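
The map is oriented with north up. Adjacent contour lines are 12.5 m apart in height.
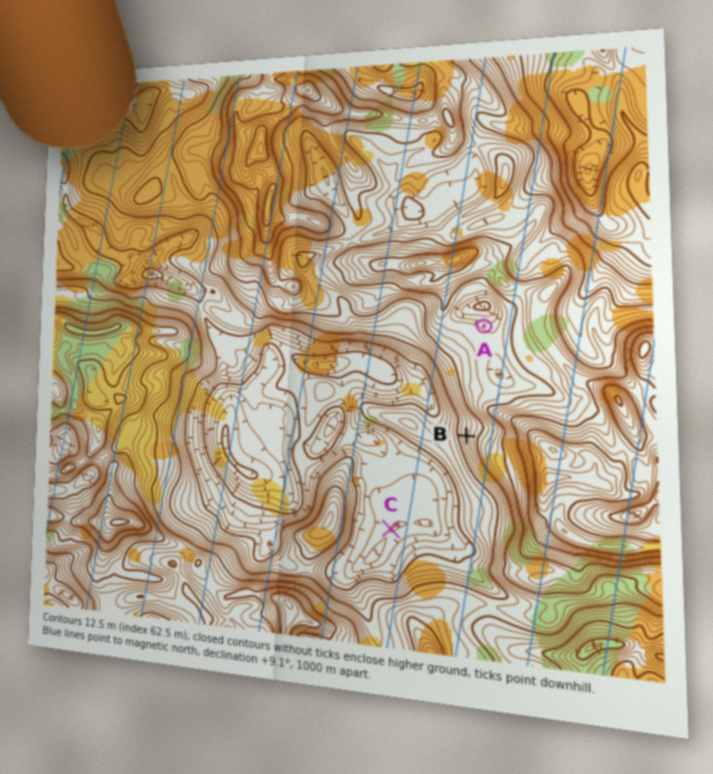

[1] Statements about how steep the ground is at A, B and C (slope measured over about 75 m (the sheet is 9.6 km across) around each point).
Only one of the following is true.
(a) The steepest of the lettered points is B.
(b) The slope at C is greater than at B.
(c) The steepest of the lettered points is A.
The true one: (a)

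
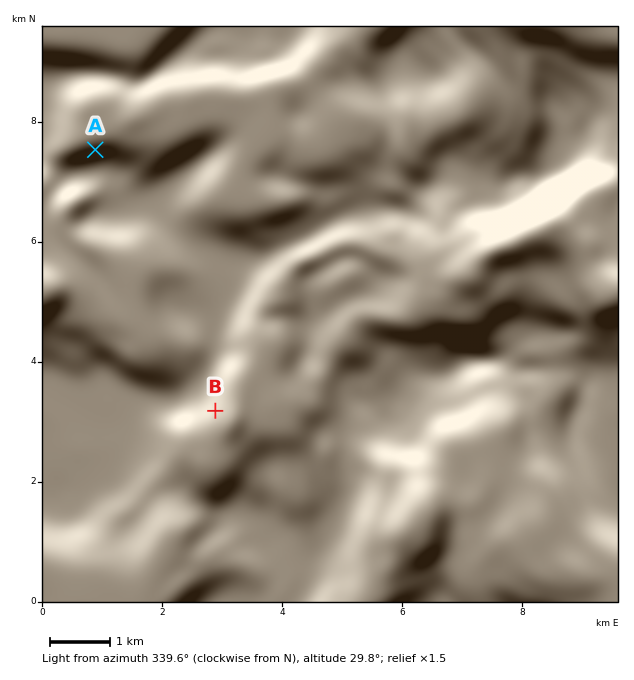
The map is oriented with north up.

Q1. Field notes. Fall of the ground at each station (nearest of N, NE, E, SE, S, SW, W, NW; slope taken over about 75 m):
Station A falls S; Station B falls NW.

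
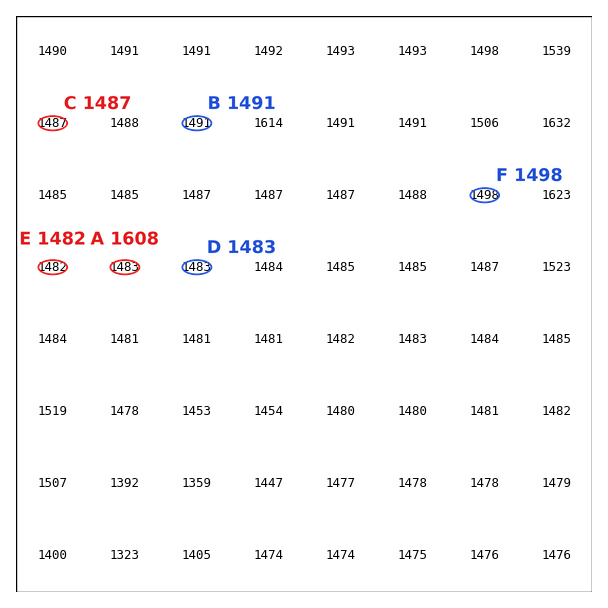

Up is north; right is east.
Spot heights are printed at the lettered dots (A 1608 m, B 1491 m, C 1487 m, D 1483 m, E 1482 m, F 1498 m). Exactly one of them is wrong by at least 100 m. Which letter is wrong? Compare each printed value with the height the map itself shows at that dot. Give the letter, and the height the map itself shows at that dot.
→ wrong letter A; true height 1483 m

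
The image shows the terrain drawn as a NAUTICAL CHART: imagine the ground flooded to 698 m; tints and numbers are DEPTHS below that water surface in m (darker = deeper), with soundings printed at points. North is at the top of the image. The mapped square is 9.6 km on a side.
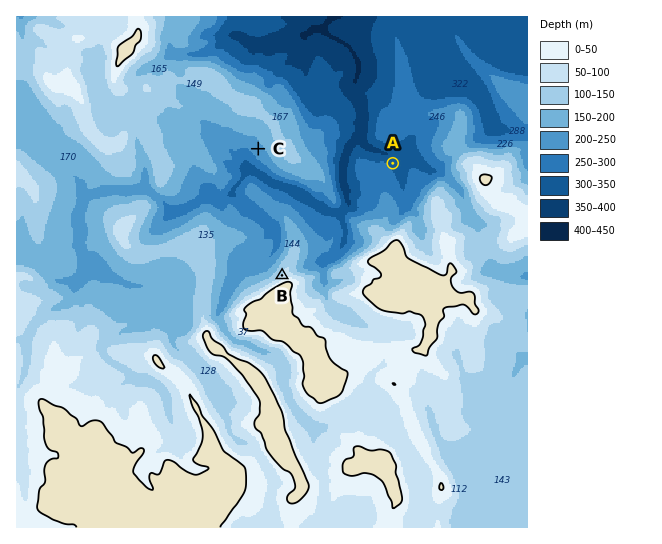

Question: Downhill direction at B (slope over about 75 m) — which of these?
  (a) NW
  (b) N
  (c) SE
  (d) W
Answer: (a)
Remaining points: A NE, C SW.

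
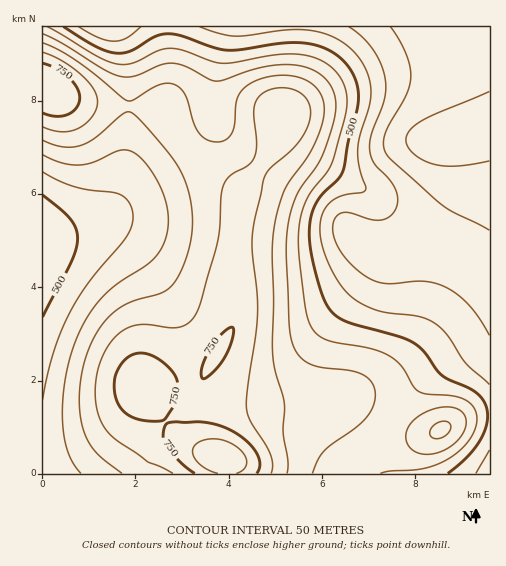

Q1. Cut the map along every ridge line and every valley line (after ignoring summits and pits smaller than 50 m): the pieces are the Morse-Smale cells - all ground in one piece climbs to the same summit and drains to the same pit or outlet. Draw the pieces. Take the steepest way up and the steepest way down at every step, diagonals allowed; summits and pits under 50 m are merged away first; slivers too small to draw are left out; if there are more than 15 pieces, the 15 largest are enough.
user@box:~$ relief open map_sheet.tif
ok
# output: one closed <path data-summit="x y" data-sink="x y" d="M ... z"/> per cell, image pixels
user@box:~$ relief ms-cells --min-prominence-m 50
<path data-summit="221 458" data-sink="489 127" d="M489 26l-322 1 2 60-3 14 0 12 9 19 19 24 20 17 23 15 5 5-9 68 2 57-4 13-27 45-60 13 6 7 22 34 13 12 17 10 16 4-2-15 5-20 6-9 13-4 57-3 47-6 47 24 10-17 24-26 33-25 32-18z"/><path data-summit="221 458" data-sink="43 245" d="M145 106l-15 0-2 2-4 66-6 22-6 10-10 10-20 11-40 12 1 235 185-1-2-11-3-3-21-7-23-14-15-17-14-25-6-7 60-13 27-45 4-13-2-57 9-68-5-5-23-15-20-17-19-24-11-22z"/><path data-summit="221 458" data-sink="489 473" d="M344 399l-47 6-57 3-8 2-8 5-6 13-2 13 1 14 9 7 2 12 155 0-1-22 3-16 6-13-25-14z"/><path data-summit="46 88" data-sink="43 245" d="M43 87l0 151 39-11 20-11 12-13 10-29 6-67-50-5-16-5z"/><path data-summit="46 88" data-sink="108 27" d="M116 26l-73 0-1 60 22 11 16 5 49 4 1-27-3-20z"/><path data-summit="440 430" data-sink="489 127" d="M489 338l-31 17-33 25-24 26-10 17 20 9 17 2 7-1 30-15 24-2z"/><path data-summit="440 430" data-sink="489 473" d="M489 416l-24 2-30 15-7 1-17-2-20-8-6 12-3 16 2 21 105 1z"/><path data-summit="221 458" data-sink="108 27" d="M166 26l-49 1 10 32 3 47 27 2 9 3 3-24z"/>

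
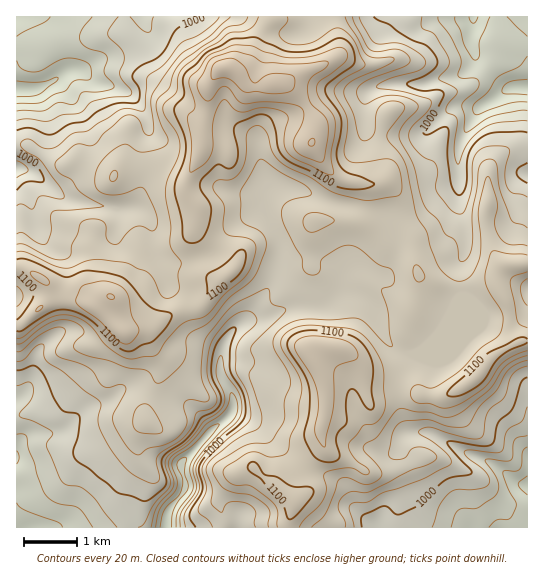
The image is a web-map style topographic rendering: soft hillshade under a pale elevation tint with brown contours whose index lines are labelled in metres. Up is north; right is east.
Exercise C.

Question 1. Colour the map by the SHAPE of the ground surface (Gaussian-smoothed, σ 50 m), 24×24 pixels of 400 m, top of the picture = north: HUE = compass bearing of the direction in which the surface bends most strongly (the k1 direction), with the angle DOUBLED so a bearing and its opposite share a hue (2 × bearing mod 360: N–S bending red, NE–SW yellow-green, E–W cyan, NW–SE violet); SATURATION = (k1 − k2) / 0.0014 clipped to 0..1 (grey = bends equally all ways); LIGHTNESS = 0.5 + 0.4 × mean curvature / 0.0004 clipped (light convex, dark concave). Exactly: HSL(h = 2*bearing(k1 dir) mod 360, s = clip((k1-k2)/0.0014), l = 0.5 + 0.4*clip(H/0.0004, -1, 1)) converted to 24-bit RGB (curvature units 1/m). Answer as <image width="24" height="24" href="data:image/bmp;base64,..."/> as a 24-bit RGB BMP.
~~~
<image width="24" height="24" href="data:image/bmp;base64,Qk32BgAAAAAAADYAAAAoAAAAGAAAABgAAAABABgAAAAAAMAGAAATCwAAEwsAAAAAAAAAAAAAiG+Mf4VpYnlheW5zk5l/oJGAnLQhCDNx4LC+o7+OQUFxS1WA0biSnHVsWaF/s5JoXzJQbJd7i4h/iZV9eWR5j5dxanqQi52PjHiMloGRh3mMbn1+kpiDiHF46LKvADMtuRkaz3JkfFVOWIWSmdSyv5+8sZa0YjVkp5xmQmtNeYVpk4d0X1dlkpFzdbOSYqSblneZhXeBmYOHeomMgXSCkX173/PYDQAzVj/j1eLpv6/VkcvHk3eQjXlhiEQ5RFKL3urtgnbJnn2tkolvcZuru97hnC1ikYE5gYpbgZSZkI6ein+Rf2mBo6uE43JFGi4FADMh5r/HrpKKq3OahlhyjVl0vtu4WbK0dGVBTWtfgYSowNHepB81LxQJVc5fUnmmTH5teIVbW3ZWj3OGhnaQrJabnam88druBnZ5ADMQ1IONhlBQbWeDnXik0smclGOUmVxlUHhVWWEuNhoQsZVJsNfPnm+IfliJnX+wl4aecXeOU3FdcZiEoqOVloZ7mYtz21ClG+e+Bi0tubp6ZXB4Ym162MynWlF8w6eVeFqkpmqqe4KxpLSBZIBJb3VacJmYRGhNkn9xhnd4iXaRYJJka3tWnYJxgWx2ntOonxS5ES+HmLqSYGd5cERRztqnV0dro7qGVE13iqy5aHm35L/n4rrQRpp0Tk5vRZRsmHJkfX5icX9cgF1VcIVRcZZif5CKyNOXDgUuvd24g3ZvVi5JicZ4r7N3bGJ/msOcVVWIcIJlbG9ZOWBI3qy83IyoJy8hc800LH11r5vFqne7qUl2lMyrcad2WnxjvZ9+CRcqpMabgGOkgIPR3uztqKfVxM7fkHOucEFphYZveX97b3x3QnpY1ZS+6NTz9tXoJFJBHiMQcVsorOPAioays4u7mWunqH9hUJCCF0IoYntIQ5hQiqxVf2ZBiFo/eUJQgGeCnJKIb4F+fn9/b3tzdXRJeLJalkRK6ajogozZrMjXobqZYI+fY46BpWWfwou3uXqDRmdwXo6CdYpidHhObHJUf4Fpfmdvc4iLopGIgX50cHx6d2ByjbNlXrOGWa6LpNvNZGi0jquyu7uYjFOFkGOEfGJ7dn6R37DLbKW1RX5+fXKHkIGAfIyEcXl/fY2KZGV3opN/kKupZm+jgVqiwMuaf0w4yujhhkBzWjw0mJFWgHljlGZreVd3hndiZIdWXHxr48PGSlyBW2N2lpN7g4Fwcnh4fnRwZ4GEk6+HjpJxT15kVUlvrc2izMblqpFGaDtRdYh4o6eCU11qm5WFYFN7qoaZoayQVJCAhbCBs2OwYExyopqKiYp7bGlyeJN9coGKkKSAcYiMem2KSz2Eh7tsen1UsHRed5mhi6O0moyxi1KPiH1laklpkpJ0vb2acY6KUmlUd1pna3KWoK2ylpGxg3mpnZN7dGRrgq55dm+OVFSHx1SdlLdtZI6MtX6MhqdTZkEyiU87nphUUYRxYnGHtJmEkcGKhFJwfVxgbHF8aIpxdWhLYTYngHw6kaZbaptyfLiEW1VvNERptlhpzN+hW1yRfVksiTRAga+TZ36azb2+Z2uUXneDk2i5xYdrc0VmYKtiUVVsaDc2WDwxmOGrjL3Yinuzzb62Z2OWnGyQHSRakL1u1b6OSF83e8fTdMLLvJ23YXaRpZuBf2+Wc3WaODNW7d3OWHauv5a/QStnsYO/yNXdsN+jJjc6fG5pqryPcFGEsXl+FCpamsyfxYqXm3uqq7e/WFF8hqOJi2WbqIOmnbeFWyRQW0Noz+CuWneFjFxLKS1EdKyLtqiY1sW5RGGCVkl3vqtWREsyQ4hWuE/IL4yCsZijp5SvnIqhmGCaXIptiZNme6WpxWG2nT68qsHPuIBkfj9nvGJkOWBTRnQ6XLlYtMeqe1ObOz2J7d7quarZTL22kJ48ETIibIxRnpKMPT0XQGcumlpvZZpMVT0iRSEabLd4gj5h1KynljWSlsiho5fQqbbMhblxXlQnQz4lGjkUSW0XaVMXzDwyp3rKu47GLWk1QEoeoZm0aqF5PV4va187c4uofbiuWX2TbJa2qn3F7tnyo8TRYJGkmJzB0qbh5r/pipHAkJfkoorWh6/KZcK3RpNdaEiNtn6lgoOqh4eUoIukh3aogn6iX4tyc6V0S2JmT49QNX5huYZsxJCdm4ZiVGY+TlQ5rWZ17urdIzZTvnpqrG+3pX6OmYF+TDJtp6GQg4SQjXh1h3R5eniKfH2SkY2ie6OXbWGXdKejVHJlYn48bk4zv3BkoZVkUXp4YIRTwstjTjNWhoZjkYNbfY1ZiXJeMDZdsquTfIKE"/>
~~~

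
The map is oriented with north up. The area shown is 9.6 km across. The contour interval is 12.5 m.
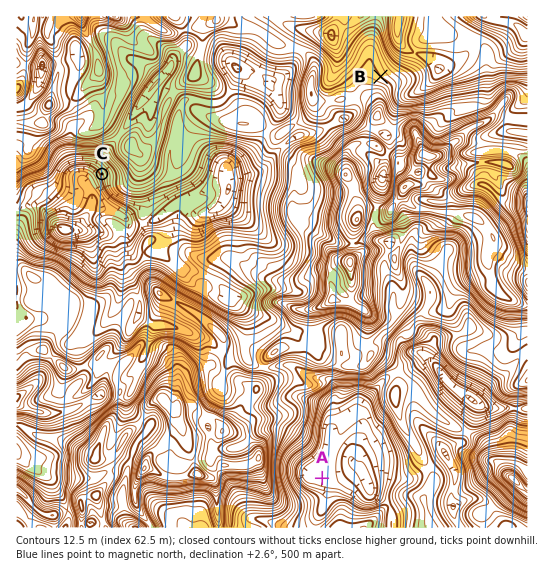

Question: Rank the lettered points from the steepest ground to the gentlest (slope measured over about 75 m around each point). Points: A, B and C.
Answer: C B A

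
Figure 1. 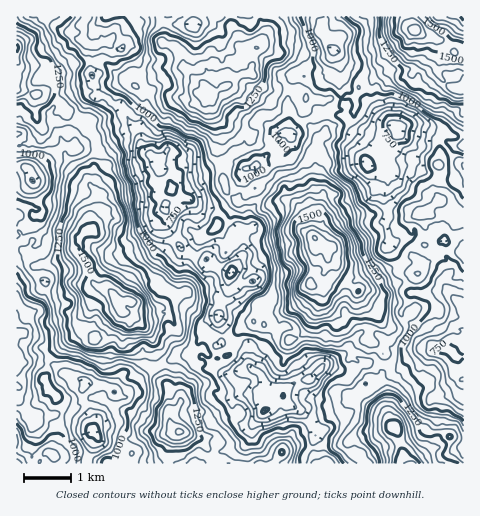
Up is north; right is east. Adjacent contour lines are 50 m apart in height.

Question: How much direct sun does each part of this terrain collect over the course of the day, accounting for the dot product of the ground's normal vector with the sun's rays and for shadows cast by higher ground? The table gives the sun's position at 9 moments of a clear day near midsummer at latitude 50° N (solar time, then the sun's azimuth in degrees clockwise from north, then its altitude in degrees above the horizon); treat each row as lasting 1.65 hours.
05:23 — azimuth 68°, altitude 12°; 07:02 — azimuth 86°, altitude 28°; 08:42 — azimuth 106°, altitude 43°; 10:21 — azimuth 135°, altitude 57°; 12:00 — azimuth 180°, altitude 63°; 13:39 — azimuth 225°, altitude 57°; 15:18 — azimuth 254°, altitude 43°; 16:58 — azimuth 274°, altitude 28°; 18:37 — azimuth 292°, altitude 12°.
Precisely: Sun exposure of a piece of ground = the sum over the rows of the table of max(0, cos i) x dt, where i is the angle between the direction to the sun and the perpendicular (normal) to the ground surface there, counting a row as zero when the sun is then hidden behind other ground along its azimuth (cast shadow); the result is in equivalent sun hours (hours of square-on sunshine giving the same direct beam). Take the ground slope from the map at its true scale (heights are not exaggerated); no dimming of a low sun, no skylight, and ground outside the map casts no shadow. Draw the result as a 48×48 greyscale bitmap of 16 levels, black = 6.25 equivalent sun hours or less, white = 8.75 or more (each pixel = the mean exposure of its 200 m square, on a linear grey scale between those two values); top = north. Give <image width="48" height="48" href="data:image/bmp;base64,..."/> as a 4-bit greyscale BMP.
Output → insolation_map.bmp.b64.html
<image width="48" height="48" href="data:image/bmp;base64,Qk32BAAAAAAAAHYAAAAoAAAAMAAAADAAAAABAAQAAAAAAIAEAAATCwAAEwsAABAAAAAAAAAAAAAAABEREQAiIiIAMzMzAERERABVVVUAZmZmAHd3dwCIiIgAmZmZAKqqqgC7u7sAzMzMAN3d3QDu7u4A////AHrf7Zllntzf/+7cqHZs62nbvezLnFapdaqbuYIBjczO7d7eykVpuZnczu3cvHe+zJZouTBXrOzN3M3tuYeVJ4WKrO3u7FZ67WWZ2neaqLu63IhXhaYzZ7nJmavN+ph2h13c3cvM3Jl62IiqnegBNVzu7Ii7lVRoUM3u7uzN7beJ3cu6u8mHcnre7biqYRADRJ3u/t7+l3iFjcZZqGneve7d7+cWU2h4eL3fuZvbncqsyqjN3d3u3Mid3exRFK7tvNvtiLvN7uy9yVncre293ZNHtq3pir3rvLqqet3c3e63d3SLy5arztwynqvNzLzLrMiqzu29zM/9qpzu65ys7uu0vvrO67mIut7e28rMuc7v3M3bzLy+7cuozu3u25c2q+u93KqszezO3uy3e7zd3byqze/t673u3KurrO6s3bnN7bmqq83uu9ze7c3O7c7e3t3MvdvOzLzLzKZgSu7dut3c7uzN3N7v7u2qzN3d3vyr28lESMvN3M287t3dmu7u7u2qub7d7uyczetZhqy8rN7ty97cqK7tzN287K393JZFz/hHZVSZq979u97suVi5q83czL3+pSBM3MNWVlAKuM7+7My3fN3d3e26qZzIRXfNUxAmR2NYlVzv7qZYrM7uzu7uypzFN5iUIwAUdpq5uWrv7bdGuJ3uzuy97c6WiHU1djSLq5vLm83/2oUiiqzv3uuorOyd3Ml2qIvLuIzKnM3/2WVTJ63e7pyqie7uy6U2mqzMy7zKuq3tl3m6Vp3e3Md6qM7tvII1ar3tvLiJvMuHECObzN7//ruIaIvL3HSDBYidrLm3WYaHVViant7v/9iXdous11eCACiq3du9lIm2Z6zrjd/u/rrLmYnMhFmnZie+7u3O66yWWERomrre7UOKusrMl5p4y5rO7dx3uXiKynY3lpzdymM3m97aqXdoqs3N6625mYiXI1iph7upe4a7mbvLgjlkiNzbyZi4aaiCACSZqni+7X3dunm6p4VIjLzt3LeIdpq5mHq7zNzfyqre24eLeWJYq8vf/u7e2p7rmsy9zeyszcvO7bvslCe8m8vP//7t2p3rq+7LqpmM3b7u7u7qdmu6qrzP/u7almvuzu7IMpze2c397v7aWJ3rmbzO7uze24zN3bqlZay83s7s7v/rd83szLvO7tze7MyprcqXy7zO3O7t38hmSu3tvc3tzu7f687e79qby7qs7t7tqVIFnN7t7d7+3M3u277u7cvLyoncy83tuZmrzO7ru87+/u7u7at5fN3cuK7tzOpbzLp5zuztvM3d7e3buZd0ac3uvN7+vO3cvbiGy93u7trN3e2rmZiKmK3uzd7u3ezsetzMh6vNzc3Lrd27zbphV83u7d7u7bqEiYmoYknN7cq83eze3ddDRu3OzN7+7qupiFiIqoe+/Zmsvd7trNUWl8zMzO7v3WmZlq393dl5lEaLrKnc3qUch4u7zM7sgyNnzcr/7ux2eHiL24aby3d8vLyZrckyVlS+7uq+7/7O/t3emKyquHvu28ynqIAEZw=="/>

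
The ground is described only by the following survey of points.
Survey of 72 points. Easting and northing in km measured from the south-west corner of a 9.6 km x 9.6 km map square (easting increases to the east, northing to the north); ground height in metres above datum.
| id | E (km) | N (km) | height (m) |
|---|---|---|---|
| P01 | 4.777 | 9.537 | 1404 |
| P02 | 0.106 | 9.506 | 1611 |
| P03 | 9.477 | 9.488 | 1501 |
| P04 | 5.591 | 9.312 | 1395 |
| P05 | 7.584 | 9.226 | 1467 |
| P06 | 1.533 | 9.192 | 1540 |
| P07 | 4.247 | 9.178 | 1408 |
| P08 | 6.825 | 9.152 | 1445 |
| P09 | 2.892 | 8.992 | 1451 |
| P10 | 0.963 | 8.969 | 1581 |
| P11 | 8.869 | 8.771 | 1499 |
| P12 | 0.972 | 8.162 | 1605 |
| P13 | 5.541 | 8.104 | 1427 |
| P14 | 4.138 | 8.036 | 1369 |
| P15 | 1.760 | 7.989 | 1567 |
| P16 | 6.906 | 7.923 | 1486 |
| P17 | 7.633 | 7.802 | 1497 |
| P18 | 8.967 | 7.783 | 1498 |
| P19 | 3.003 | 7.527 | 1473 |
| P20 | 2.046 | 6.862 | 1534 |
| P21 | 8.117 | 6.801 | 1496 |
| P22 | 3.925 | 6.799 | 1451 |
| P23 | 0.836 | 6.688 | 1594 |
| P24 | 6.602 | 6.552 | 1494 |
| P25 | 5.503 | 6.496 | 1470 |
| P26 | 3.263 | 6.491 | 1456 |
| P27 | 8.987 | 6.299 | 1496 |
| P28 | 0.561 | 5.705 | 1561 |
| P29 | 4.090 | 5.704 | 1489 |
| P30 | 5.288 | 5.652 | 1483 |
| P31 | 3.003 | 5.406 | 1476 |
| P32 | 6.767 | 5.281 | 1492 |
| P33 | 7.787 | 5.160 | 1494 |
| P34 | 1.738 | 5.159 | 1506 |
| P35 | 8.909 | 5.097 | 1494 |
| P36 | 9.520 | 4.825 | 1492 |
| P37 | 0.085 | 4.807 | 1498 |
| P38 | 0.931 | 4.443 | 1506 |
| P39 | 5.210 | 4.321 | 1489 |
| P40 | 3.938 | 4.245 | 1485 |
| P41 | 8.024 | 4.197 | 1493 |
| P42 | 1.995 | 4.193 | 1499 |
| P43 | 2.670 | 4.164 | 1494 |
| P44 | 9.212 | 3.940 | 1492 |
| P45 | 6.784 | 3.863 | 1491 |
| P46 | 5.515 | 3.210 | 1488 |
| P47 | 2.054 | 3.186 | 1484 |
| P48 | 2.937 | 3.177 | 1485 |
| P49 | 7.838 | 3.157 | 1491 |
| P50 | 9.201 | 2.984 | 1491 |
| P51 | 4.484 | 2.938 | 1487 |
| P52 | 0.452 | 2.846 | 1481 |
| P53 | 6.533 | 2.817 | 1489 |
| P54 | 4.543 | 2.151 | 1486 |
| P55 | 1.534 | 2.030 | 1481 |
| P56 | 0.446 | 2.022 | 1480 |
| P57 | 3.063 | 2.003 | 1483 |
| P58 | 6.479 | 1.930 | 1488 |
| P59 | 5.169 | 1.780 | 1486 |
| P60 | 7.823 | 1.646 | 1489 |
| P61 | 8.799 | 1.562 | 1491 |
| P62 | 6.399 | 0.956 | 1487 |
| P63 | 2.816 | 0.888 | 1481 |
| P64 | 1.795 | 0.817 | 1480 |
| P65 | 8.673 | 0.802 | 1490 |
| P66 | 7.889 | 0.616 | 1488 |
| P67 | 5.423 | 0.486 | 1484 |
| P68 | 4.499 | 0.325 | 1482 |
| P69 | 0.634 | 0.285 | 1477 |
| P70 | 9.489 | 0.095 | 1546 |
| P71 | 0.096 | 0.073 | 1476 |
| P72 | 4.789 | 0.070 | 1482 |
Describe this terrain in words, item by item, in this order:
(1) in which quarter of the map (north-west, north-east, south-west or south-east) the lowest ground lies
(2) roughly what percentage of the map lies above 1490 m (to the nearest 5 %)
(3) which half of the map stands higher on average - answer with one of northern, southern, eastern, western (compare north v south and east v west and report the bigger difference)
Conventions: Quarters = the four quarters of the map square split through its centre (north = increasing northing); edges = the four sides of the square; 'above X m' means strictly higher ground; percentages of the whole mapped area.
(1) The lowest point lies in the north-west quarter of the map.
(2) Roughly 45 % of the ground is higher than 1490 m.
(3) Taken as a whole, the western half is higher than the eastern.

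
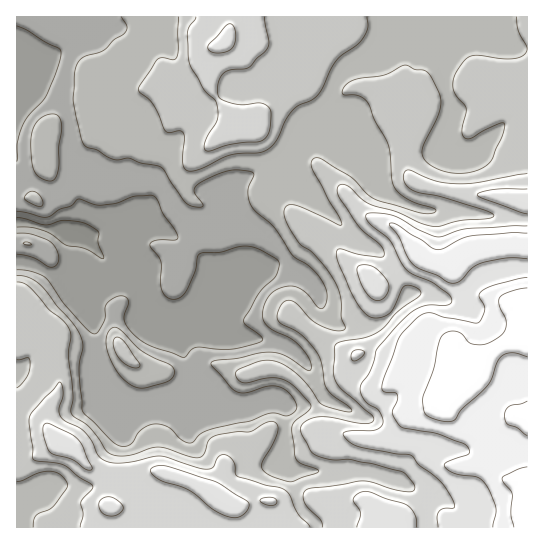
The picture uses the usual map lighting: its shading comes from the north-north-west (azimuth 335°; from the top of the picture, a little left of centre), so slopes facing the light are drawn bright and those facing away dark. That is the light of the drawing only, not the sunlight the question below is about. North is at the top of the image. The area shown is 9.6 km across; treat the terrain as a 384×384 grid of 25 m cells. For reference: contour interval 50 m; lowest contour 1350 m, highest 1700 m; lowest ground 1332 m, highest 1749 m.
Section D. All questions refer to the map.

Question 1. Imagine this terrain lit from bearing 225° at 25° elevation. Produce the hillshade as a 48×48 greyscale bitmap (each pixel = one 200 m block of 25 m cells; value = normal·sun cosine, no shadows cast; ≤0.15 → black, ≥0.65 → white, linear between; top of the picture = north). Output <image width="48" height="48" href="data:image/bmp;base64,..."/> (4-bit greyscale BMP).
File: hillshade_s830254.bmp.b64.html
<image width="48" height="48" href="data:image/bmp;base64,Qk32BAAAAAAAAHYAAAAoAAAAMAAAADAAAAABAAQAAAAAAIAEAAATCwAAEwsAABAAAAAAAAAAAAAAABEREQAiIiIAMzMzAERERABVVVUAZmZmAHd3dwCIiIgAmZmZAKqqqgC7u7sAzMzMAN3d3QDu7u4A////AJmHmau6mpmIibuoiZhoq6mqmHaJiJmqupiImau4iIiIisuXipZqupqphkWJiJmruoiImamGZ3iZvchWiGR6mImWQzaJmZq8qZiImal2eJq7ymM1VCN3ZmZTNGmqqqvMqZmavdqIiaupYyRVMiV2ZmZVeKvMy7zKmJq9/8dVZ4dCEmdlVWiZqqmqu7zcupqYiJve62ISNVMQJpdWd4nMzLzMy8ypiImYiKvcpjACVlMjWZZniIrMy7u7u7mZmqupmavJUgAVeHVEeGVWd3rMqZl4mpq7y6qYmbuVIABHiHVFdlRFZlipdUNHq7vMupmZmal0IRSIiHVnh3ZmZEaHQiWt27u7mImZmIh2U0eImYeIiIiZhmq5Zp3+yqqpiIiIiJmHU0eJqpmYiJvMqs7Ye+7bqZmZiIiIiJmIUliby6qYib3svN2FndupqZmZiIiIiJmYQmit2odmi8ypmqY2zbqZmZmZmIh4iZmYRGjOtkM1moZVVTJL3LqZmZmqmId4mZiYVWjcUBJGhlRVQzW+25h4mZmql3d4q3iZZEjHADVndmd3eK3tp2VXiZmphmZ5q3ioMCeTA2eIiImave7JVWeImImYZEaJqpmUAEmVRomZmZmazcuER6u6mIh0M1irqZhQA3qXZoqqmYiJq6hDarzLqHZDV5q7qYYgJ4mGVqu5iIiJmYU1i83cl3doq6qphzEBaImGaLuoeIiImHVXre3aZYvN25mGVQA2iJh3mrqYeIiIiIeK3u22N87+yYiHZlepeIZ6qqqYeJmImqq97cpjWu/KmImZmcy2RmeamZmHeJmZq73ty5U1nut2eJmqqpdBR3mpiZh4mZmry83LqVWL78Y0Z3d4iCIkeJmZiIiaqqq7qc26llne7GETVTM0RImqqqqpmJm7qqqYm9yoZZ3spAAUVDNEVe7KqquqmZq7qZiIvLl1Wd2kAANoiImrvMuImaqpmau6mIiKqpdWndkgBIu8zMzMuoh4iaqZmqu6iIiZmHZpzZMDe9y6mId2ZXioeamZmqvLmZmZmHebykE3vchlRERVVZuneZmZmqu7qqmqmIirlSNpvJU0VmZmd7yWeamZmau6uqq7uomZY1eJu3VniIiIiMuGeamZmaqqqqu8uYiHVoiKyod4iJiJmMuHiZmZmaqpqqqqqGeHeImbyoiIiZiJmLqHeZmZmaqpmZmYhmeIiZqruYiIiZiZiKh3iZmZmaupial3ZmeJmqqrqYiIiZmZiJh4iZmZmruYirhmd3iaqqmrqIiHiZmZiIiJmqmZmruXm6d3d4iZmZmqmIh2iZmZiIiZmqqYiamHu4eIiIiYeImId3dmiZmYiIiZqqh3eJh4y4iZiIiId4h3d3ZniZiHeIiZqYZniZd6ypmZiIiId4iIh3d4iId2d4iaqHd4iZeLyqqYiIiIiImIiIiIiHd3eJq6mYiIiYecuZh3h3iIiJiIiIiIiIiImqupmZmZmYisqIh3d3iIiHd3iIiIiIiImqqYmZmZqYirmIh3dniIh3ZniIiIiIiJqw=="/>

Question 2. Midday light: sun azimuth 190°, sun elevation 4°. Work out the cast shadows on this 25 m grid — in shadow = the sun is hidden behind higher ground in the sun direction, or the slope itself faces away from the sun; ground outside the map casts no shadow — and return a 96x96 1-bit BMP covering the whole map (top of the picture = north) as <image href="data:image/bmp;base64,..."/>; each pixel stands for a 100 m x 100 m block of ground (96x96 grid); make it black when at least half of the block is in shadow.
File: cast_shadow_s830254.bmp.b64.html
<image width="96" height="96" href="data:image/bmp;base64,Qk2+BAAAAAAAAD4AAAAoAAAAYAAAAGAAAAABAAEAAAAAAIAEAAATCwAAEwsAAAIAAAAAAAAA////AAAAAAAAAAAAAAAAAAAAAAAGAAAAAAAGAAAAAAAOAAAAAAAOAABwAAAPAABAAAAMAAf4AAAHAD/gACAYAA/4AAADf//AAfH4AD/wAAAAf/4AB//5///wAAAAf/gAH//////wAAAAAfgAP//////wAAAAAHAB///////gAAAAAAAP///////gAB8AA//////////AAD8AB//////4A/gA/D8AB//////4AAAH/AMAD//////4AAAH+AAAH//////wAAAAAAAAf/////nwAAAAAAAB//////jwAPAAAAAD//////5wD/wAAAAH//////////gAAAAP//////////gAAAAf//////////AAAAB//////////8AAAAD//////////4AAAAAP///////z/gAAAAAH///////h/AAAAAAH///////D8AAAAAAH//x//8AH4AAAAAACf/AP/4AP4AAAAAAAf+AP/3A/wAAAAAAAf+D/////wAAAAAAAf8P/////AAAAAAAAf8f////+AAAAAAAAf4/////+A4AABwAAP5/////8D/gAB8AAP7/////4P/4AP+CAP//////gf/+A/+CA//////+B///B/+EB//////4D///j/8ED//////wH/////4AH//////wP/4f//wAH//////wf+AP//wAP///w//4/8AH//gAf///gf///8AH//D8////gMD//4AD//f/////AAB//wAT/v//////AAA//wB5+Af/////AAAf/gD4AAP////+AAAP/AH4AAD///++AAAH+Af4AAB///8cAAADwA/4DAA9//4cAAAAAB/wPwAN//4IAAAAAD/wf8AB//wAIAAAAD/w//8D//yH4AAAAH/B//////wPwAAAAP8D//////AAAAAAAfwH//////AAAAAAB/Af///9/+AAAAAAH+D////8AAAAAAAAP8H////8AAAAAAAAf4P////8AAAAAAAAfwf////kAAAAAAAA/g/////8AAAAAAAB/h/////8AAAAAAAB/D//////AAAAAAAD8D//////AAAAAAABwH//////AAAAAAAAAP/////+AAAAAAAAAf/////8AAAAAAAAB//////8AAAAAAAAD//////8AAAAAAAAD//////8AAAAAAAAD//////8AAAAAAAAB//////8AAAAAAAAA/+D///8YAAAACAAAf4BH9/8+AAAAAAAAAAADw/8+AAAAAPgAAAABgf8/AAAAAfwAAAAAAH8/AAAAAfwAAAAAAAcfAAAAAfwAAAAAAAAfAAAAAfwAAAAAAAAPAAAAAHgAAAAAAAAPAAIAAAAAB/4CAAAHAB+EAAAAB/+OAAAHAfL+AAAAA//+AAACB/A+AAAAAP/+AHgAD+AeAAAAAD/8AfwAH+AeAAAAAAfoB/wAH+AcAAAAAAHAD/wAH8AcAAAAAAAAB/gAD8AcGAAAAAAAAAAAB8AIPAAAAAAAAAAAAYAAfAAAAAAAAAAAAAAAfAAAHwAAAAAAAAAAGAAADwAAAAA="/>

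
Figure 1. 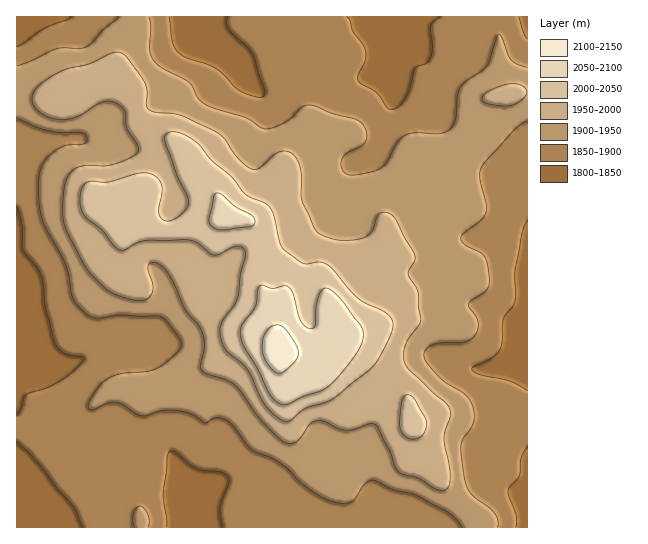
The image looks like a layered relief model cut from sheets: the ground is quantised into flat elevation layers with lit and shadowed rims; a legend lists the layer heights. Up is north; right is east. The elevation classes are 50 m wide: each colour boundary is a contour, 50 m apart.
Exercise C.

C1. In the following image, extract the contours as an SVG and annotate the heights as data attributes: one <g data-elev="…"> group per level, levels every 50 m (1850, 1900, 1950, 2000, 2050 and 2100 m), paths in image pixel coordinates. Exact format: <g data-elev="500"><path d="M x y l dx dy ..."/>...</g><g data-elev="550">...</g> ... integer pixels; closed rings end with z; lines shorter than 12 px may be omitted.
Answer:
<g data-elev="1850"><path d="M167 527l-4-36 4-35 2-4 2-1 6 2 20 15 24 4 7 5 1 6-9 26 3 18"/><path d="M516 527l0-12-7-18-1-7 11-13 2-19 6-12"/><path d="M17 441l19 20 22 28 13 15 12 23"/><path d="M527 391l-18-10-31-7-5-3-1-2 2-3 19-9 8-10 2-28 10-13 2-7 0-30 7-36 5-13"/><path d="M17 206l5 19 1 24 14 18 5 10 3 30 10 36 4 6 6 4 19 5 0 3-7 6-16 14-14 7-21 7-5 15-4 6"/><path d="M527 39l-4-7-4-15"/><path d="M72 17l-4 2-23 9-28 19"/><path d="M228 17l-1 6 2 7 19 17 6 8 11 35 0 4-2 3-8 0-13-5-7-5-11-12-8-6-9-5-20-6-8-5-4-4-3-7-3-25"/><path d="M440 17l-7 5-2 4 1 23-2 10-4 4-11 5-5 19-4 11-7 8-8 4-4-3-11-14-14-9-4-3 0-6 7-16 1-8-4-8-9-12-3-10-3-4"/></g><g data-elev="1900"><path d="M148 527l1-6-1-7-5-6-4-2-3 3-3 6 0 7 2 5"/><path d="M498 527l0-6-3-7-6-7-18-13-4-6-2-9-4-33 2-7 8-10 3-7 0-9-2-10-8-9-17-11-8-6-13-15-2-8 2-5 7-4 9-2 24-2 6-3 5-6 1-6 0-5-10-16 3-4 13-8 4-6 1-6-1-14-5-12-18-10-4-4 0-4 3-4 18-14 4-6 0-10-6-26 2-11 32-36 13-9"/><path d="M17 118l28 12 16 3 20-1 4 2 2 3 0 4-2 3-20 2-14 8-9 12-3 15 0 21 3 16 5 12 18 33 4 12 3 20 4 8 11 12 8 3 26-3 40 2 6 5 14 20 0 5-4 6-20 16-11 3-27 2-13 6-7 6-8 12-3 7 1 4 4 1 14-7 8-1 7 2 13 9 7 3 19-5 9-1 20 3 16 10 8-5 8 0 9 6 22 26 26 12 9 7 17 17 21 13 13 4 11-1 5-4 11-15 4-3 4 0 19 9 23 6 28 15 10 7 8 10"/><path d="M527 67l-10-3-6-5-9-21-3-4-1 1-11 31-6 5-15 10-6 8-3 8-1 22-5 10-12 5-22-1-11 2-8 7-10 19-6 6-11 5-21 3-7-4-2-9 5-8 15-8 5-5 0-10-6-9-6-3-20-5-19-8-6-1-7 2-17 16-12 5-8 1-20-12-38-11-9-8-6-12-3-4-27-14-9-9-3-9 1-23-2-10"/><path d="M119 17l-33 30-7 2-22 0-26 12-14 5"/></g><g data-elev="1950"><path d="M438 490l8-1 4-7 0-15-6-29 6-21 0-6-4-8-35-32-7-9-1-8 2-9 5-9 9-11 2-7-3-27-10-17 1-4 6-9 0-6-22-39-7-4-7 2-2 3-6 15-4 4-6 3-22 1-19-6-6-6-12-26-2-33-2-8-5-7-7-3-7 1-6 4-14 12-8 1-12-10-15-21-9-7-34-16-24-3-7-2-4-4 1-15-3-9-17-24-6-5-10 0-21 11-27 6-14 8-11 8-6 9 1 10 8 8 13 6 11 1 10-3 28-15 8-1 7 3 7 7 2 18 11 18 0 4-3 4-18 8-12 3-20 0-8 2-7 5-4 8-3 24 1 20 19 38 11 14 12 12 8 5 19 6 10 0 7-3 3-7-1-8-4-12 0-5 5-3 7 3 6 5 5 8 15 33 12 13 4 7 2 14-3 20 0 5 5 4 20 6 9 5 24 33 21 21 9 5 6-2 6-4 9-14 7-3 8 1 13 6 8 2 7 0 16-6 5 0 4 4 12 23 5 15 3 5 5 3 16 4z"/><path d="M503 106l8-1 10-4 5-7 0-5-8-5-11 0-16 6-9 7 1 4 3 2z"/></g><g data-elev="2000"><path d="M408 438l6 1 7-2 4-6 2-8-2-5-10-18-4-4-4-1-3 2-2 4-2 22 2 10z"/><path d="M283 421l7 0 15-12 28-10 37-30 8-10 11-20 4-10-1-8-7-9-20-9-7-5-31-33-8-3-16 1-18-13-5-7-6-28-5-9-24-12-14-17-19-16-18-20-15-8-10-1-4 4 0 6 13 35 10 22-1 8-5 7-12 7-5 0-4-3-2-8 3-17-1-10-7-8-9-2-10 1-26 8-18-1-5 2-4 4-2 7 0 9 2 8 5 8 15 11 13 17 6 3 5-1 13-7 11-2 41 0 7 3 12 10 4 2 5-1 16-8 4 0 4 2 2 7-4 19-3 23-4 8-13 18-1 7 1 8 6 13 15 12 7 8 11 26 6 9 8 9z"/></g><g data-elev="2050"><path d="M283 405l6-1 14-8 17-5 9-5 19-21 14-22 1-9-2-8-20-27-12-10-6 0-4 5-3 13-1 18-2 4-6-1-6-6-8-29-4-6-4-1-12 2-10-3-4 1-4 21-13 19-1 9 3 12 13 20 13 28 7 7z"/><path d="M216 229l7 1 27-3 4-2 1-4-4-6-15-8-14-12-5-2-3 3-5 23 1 6z"/></g><g data-elev="2100"><path d="M277 373l5 0 5-4 9-10 3-6-3-8-8-12-5-6-5-2-7 2-5 4-3 7-1 8 1 8 3 7 5 8z"/></g>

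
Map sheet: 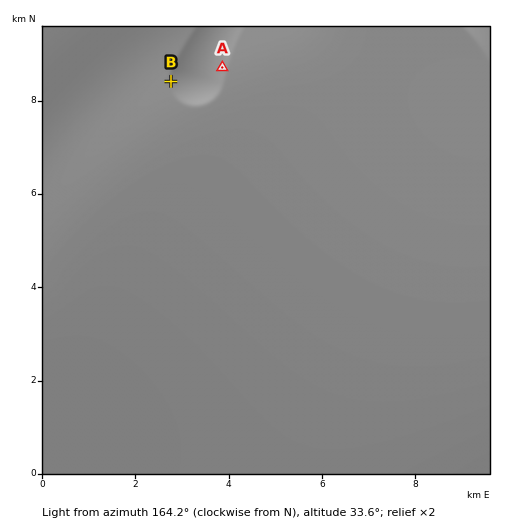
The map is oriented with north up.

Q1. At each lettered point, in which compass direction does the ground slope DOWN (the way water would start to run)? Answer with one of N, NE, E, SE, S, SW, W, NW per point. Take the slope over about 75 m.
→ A SE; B SW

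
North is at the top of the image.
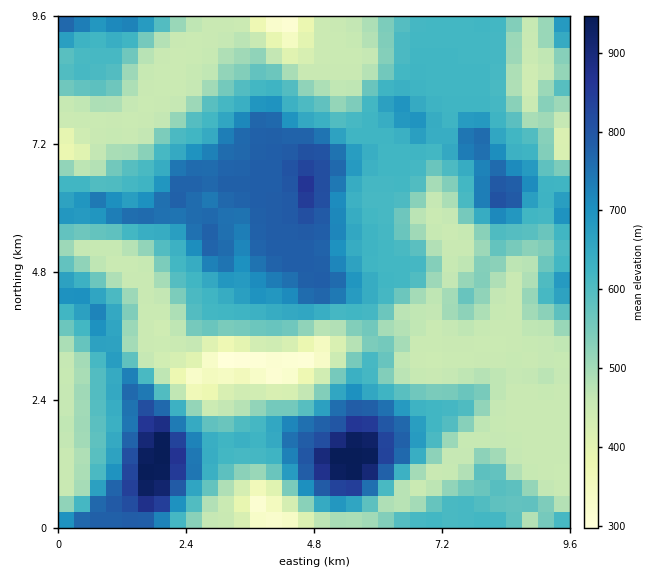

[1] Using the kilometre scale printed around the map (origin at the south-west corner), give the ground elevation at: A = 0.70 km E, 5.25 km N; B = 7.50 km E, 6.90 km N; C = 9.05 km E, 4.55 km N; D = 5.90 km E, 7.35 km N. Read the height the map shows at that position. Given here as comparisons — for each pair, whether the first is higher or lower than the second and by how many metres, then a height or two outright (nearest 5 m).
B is higher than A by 215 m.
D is higher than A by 170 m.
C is higher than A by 125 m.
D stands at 625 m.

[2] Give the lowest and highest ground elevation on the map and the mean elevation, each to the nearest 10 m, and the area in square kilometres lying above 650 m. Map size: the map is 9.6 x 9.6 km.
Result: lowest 290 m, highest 950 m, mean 590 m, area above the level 25.3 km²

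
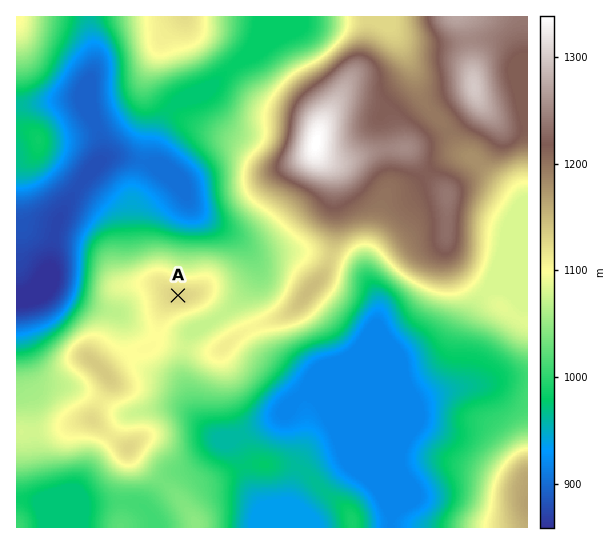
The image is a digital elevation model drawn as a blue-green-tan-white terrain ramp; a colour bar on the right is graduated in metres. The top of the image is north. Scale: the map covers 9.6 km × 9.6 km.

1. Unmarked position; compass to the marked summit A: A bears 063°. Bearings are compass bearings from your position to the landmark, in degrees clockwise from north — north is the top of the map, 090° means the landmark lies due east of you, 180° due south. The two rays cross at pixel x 54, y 359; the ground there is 1059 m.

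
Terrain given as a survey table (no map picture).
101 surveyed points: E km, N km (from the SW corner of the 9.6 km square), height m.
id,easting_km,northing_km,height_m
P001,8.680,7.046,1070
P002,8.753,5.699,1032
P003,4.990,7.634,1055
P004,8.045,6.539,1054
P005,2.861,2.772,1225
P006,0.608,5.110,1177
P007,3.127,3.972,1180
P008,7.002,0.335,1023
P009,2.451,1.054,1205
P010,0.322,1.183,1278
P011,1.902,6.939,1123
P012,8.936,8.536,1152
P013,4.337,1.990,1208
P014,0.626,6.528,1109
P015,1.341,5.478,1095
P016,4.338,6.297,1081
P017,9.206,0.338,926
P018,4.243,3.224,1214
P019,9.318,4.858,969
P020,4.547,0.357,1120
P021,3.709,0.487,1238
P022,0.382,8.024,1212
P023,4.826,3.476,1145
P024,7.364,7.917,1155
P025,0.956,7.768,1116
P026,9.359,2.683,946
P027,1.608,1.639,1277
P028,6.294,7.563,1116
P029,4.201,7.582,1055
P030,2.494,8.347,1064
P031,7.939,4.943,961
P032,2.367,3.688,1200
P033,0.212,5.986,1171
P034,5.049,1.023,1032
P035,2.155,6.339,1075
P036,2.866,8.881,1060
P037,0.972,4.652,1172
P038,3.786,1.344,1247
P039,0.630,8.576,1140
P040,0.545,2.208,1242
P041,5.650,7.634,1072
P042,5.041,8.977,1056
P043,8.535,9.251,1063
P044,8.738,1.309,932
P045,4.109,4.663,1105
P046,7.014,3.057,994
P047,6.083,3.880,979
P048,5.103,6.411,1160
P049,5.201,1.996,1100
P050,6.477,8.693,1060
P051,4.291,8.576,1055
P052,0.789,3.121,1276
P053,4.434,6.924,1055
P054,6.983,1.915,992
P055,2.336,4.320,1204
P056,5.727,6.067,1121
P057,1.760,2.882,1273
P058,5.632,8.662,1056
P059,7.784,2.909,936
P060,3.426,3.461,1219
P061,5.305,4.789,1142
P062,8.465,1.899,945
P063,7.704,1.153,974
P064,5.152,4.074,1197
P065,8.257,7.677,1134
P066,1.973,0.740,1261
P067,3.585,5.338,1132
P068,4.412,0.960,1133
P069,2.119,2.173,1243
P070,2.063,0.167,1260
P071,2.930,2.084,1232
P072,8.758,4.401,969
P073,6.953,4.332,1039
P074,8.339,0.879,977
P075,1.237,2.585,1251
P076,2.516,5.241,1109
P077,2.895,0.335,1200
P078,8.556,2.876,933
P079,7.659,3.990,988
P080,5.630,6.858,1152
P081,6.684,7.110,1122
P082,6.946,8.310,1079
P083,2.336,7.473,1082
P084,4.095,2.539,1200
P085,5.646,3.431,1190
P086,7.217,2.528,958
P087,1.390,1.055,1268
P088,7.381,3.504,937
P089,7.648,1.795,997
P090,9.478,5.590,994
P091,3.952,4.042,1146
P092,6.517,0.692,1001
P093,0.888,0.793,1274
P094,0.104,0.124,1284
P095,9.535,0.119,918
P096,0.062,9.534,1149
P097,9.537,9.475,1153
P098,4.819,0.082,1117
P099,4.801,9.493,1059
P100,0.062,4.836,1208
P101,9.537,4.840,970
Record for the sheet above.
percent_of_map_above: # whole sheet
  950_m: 95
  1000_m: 82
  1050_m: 75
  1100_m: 46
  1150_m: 31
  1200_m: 19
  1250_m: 7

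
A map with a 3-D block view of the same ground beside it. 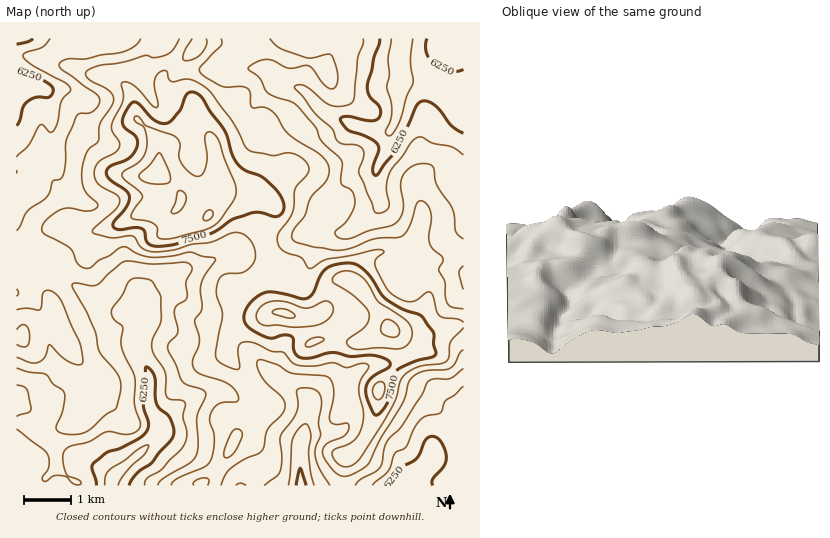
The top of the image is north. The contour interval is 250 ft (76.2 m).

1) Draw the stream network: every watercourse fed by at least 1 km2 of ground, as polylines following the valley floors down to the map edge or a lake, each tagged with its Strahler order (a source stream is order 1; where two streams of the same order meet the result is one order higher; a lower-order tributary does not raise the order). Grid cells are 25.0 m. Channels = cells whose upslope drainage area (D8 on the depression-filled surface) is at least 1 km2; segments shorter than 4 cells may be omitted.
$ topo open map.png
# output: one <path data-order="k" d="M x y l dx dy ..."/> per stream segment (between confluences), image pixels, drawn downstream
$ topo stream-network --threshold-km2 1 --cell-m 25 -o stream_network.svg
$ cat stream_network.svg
<path data-order="1" d="M431 450l0 10-19 18-1 3 0 4-1 0"/><path data-order="2" d="M157 436l-21 21-21 18 0 3-4 7"/><path data-order="2" d="M304 436l-3 6 0 5-1 1 0 36 1 1"/><path data-order="1" d="M160 433l-3 3"/><path data-order="2" d="M159 431l-2 3 0 2"/><path data-order="2" d="M309 411l0 3-2 5-3 17"/><path data-order="1" d="M27 407l-3-3-7-3 0-1"/><path data-order="1" d="M311 406l0 4-2 1"/><path data-order="1" d="M455 406l8 1 0 3"/><path data-order="1" d="M19 397l-2 1 0 2"/><path data-order="1" d="M208 392l-5 1-22 12-20 20 0 2-2 4"/><path data-order="1" d="M349 384l-2 5 0 7 3 9 0 13-3 7-7 7-5 0-1 1-27 0-3 3"/><path data-order="1" d="M276 377l4 5 17 8 12 13 0 8"/><path data-order="2" d="M147 309l0 14-7 14 0 4-1 1 0 10 11 21 0 5 1 1-1 27 2 6 7 10 0 9"/><path data-order="2" d="M144 302l2 4 0 2"/><path data-order="1" d="M161 294l-1 0-13 13 0 2"/><path data-order="1" d="M332 293l-3-1-11 0-11-11 0-8 6-15 0-23 2-3"/><path data-order="1" d="M132 279l6 7 2 7 0 3 4 6"/><path data-order="1" d="M54 273l24 15 14 12 14 8 4 0 1 1 13 0 6-3 14 0 2 2"/><path data-order="1" d="M420 271l7-1 1-2 25 0 6 3 4 0 0 3"/><path data-order="1" d="M230 253l-10 4-6 3-3 0-8 5-15 2-14 6-7 1-7 4-16 16 0 8"/><path data-order="1" d="M312 232l3 0"/><path data-order="2" d="M315 232l32 0 7-4 6-6 8-5 11-12 0-8-3-10 0-17"/><path data-order="1" d="M102 204l-15 0-3-1-8-6-16-16-3-15-5-17 0-33"/><path data-order="1" d="M463 195l0-88"/><path data-order="1" d="M17 175l0-3"/><path data-order="1" d="M351 175l3-1 18 0 4-4"/><path data-order="2" d="M376 170l3-8 9-11 0-4 1-1 0-13 1-2"/><path data-order="1" d="M195 152l-1-10-6-10-3-11-11-10-13 0-7-7-9-19-1-7-1-1 0-12 1-2 22-21 0-3 1 0"/><path data-order="1" d="M99 141l-1 0-22-22-21 0-3-3"/><path data-order="3" d="M390 131l3-5 0-2 3-4 1-11 1-2 0-17 2-6 0-8 2-1-2-1 0-10-1-1 0-10 3-7 0-7"/><path data-order="1" d="M253 123l-1-3 0-11 1-3 23-22 4 0"/><path data-order="2" d="M52 116l-2-4 0-7-1-1 0-7-7-8"/><path data-order="1" d="M80 95l-11-5-23 0-4-1"/><path data-order="2" d="M42 89l-2-1-23 0 0-2"/><path data-order="2" d="M280 84l8 1 2 1 5 0 6 3 12 10 0 1 13 13 7 4 7 1 16 8 7 1 5 3 3 0 1 1 18 0"/><path data-order="1" d="M227 68l5 0 2 1 29 0 17 15"/>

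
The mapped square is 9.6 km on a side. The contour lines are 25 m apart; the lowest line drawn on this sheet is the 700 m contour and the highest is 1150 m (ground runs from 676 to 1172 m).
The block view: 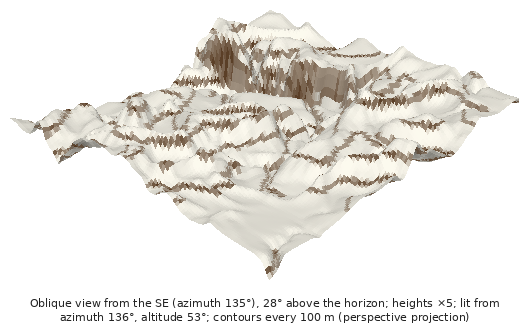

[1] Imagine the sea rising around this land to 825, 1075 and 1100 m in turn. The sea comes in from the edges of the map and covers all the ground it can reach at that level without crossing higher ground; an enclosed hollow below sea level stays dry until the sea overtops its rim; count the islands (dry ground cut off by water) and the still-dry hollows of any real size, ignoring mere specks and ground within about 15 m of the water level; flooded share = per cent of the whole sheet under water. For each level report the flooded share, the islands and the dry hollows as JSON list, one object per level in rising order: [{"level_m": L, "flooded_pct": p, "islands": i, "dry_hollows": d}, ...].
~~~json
[{"level_m": 825, "flooded_pct": 9, "islands": 0, "dry_hollows": 0}, {"level_m": 1075, "flooded_pct": 89, "islands": 3, "dry_hollows": 0}, {"level_m": 1100, "flooded_pct": 95, "islands": 4, "dry_hollows": 0}]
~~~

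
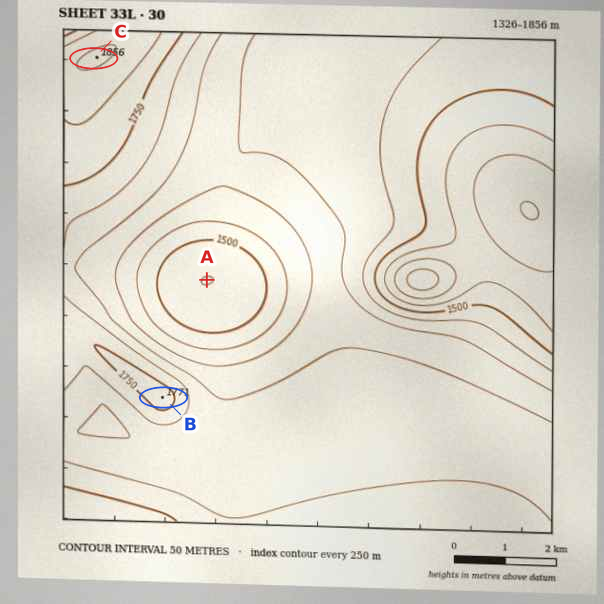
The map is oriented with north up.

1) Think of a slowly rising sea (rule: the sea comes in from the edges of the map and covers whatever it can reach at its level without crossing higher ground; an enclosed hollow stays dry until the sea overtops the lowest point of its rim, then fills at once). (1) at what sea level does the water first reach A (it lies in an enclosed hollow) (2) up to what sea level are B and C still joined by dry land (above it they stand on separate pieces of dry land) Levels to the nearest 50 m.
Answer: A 1600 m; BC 1650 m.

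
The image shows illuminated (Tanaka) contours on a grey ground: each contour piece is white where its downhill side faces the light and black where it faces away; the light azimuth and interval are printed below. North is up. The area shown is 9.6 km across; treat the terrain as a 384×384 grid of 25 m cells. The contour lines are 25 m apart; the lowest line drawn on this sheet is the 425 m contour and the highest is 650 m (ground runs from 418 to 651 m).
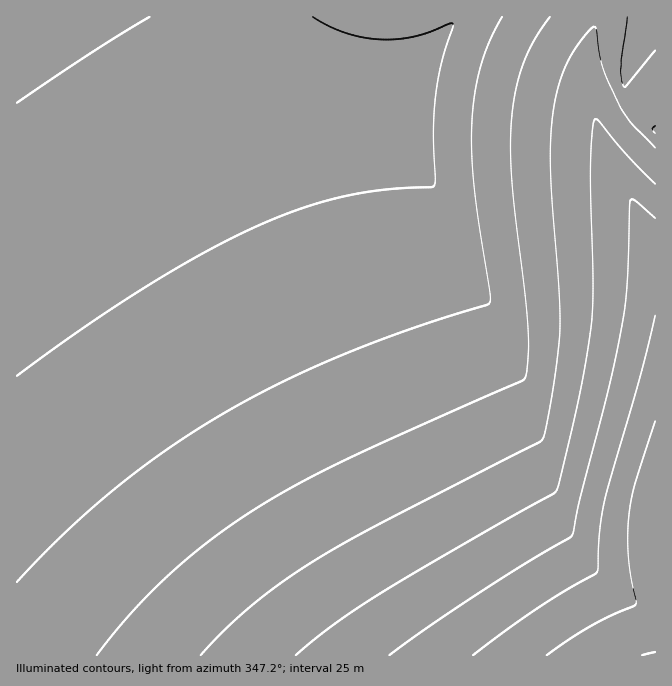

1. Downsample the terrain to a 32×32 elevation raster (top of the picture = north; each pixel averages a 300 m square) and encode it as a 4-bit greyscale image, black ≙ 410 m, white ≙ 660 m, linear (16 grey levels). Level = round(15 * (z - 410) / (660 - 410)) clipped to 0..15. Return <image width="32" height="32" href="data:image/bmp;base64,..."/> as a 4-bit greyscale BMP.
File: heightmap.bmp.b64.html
<image width="32" height="32" href="data:image/bmp;base64,Qk12AgAAAAAAAHYAAAAoAAAAIAAAACAAAAABAAQAAAAAAAACAAATCwAAEwsAABAAAAAAAAAAAAAAABEREQAiIiIAMzMzAERERABVVVUAZmZmAHd3dwCIiIgAmZmZAKqqqgC7u7sAzMzMAN3d3QDu7u4A////AEVVVmZ3d4iJmaqru8zd3u5FVVVmZ3d4iJmaqru8zN3eRFVVZmZ3d4iImZqqu7zN3URFVVZmZ3d4iImZqqu7zN1ERFVVVmZnd3iIiZmqq7zeRERFVVVmZnd3eIiJmaq83kRERFVVVmZmd3d4iJmavN40RERFVVVWZmZ3d4iImazeM0REREVVVWZmZnd3iImrzjMzREREVVVVZmZmd3eJq80zMzRERERVVVVWZmZ3eJvNMzMzRERERFVVVVZmZniavDMzMzNEREREVVVVVmZ4mrwzMzMzNERERERVVVVWeJq8IjMzMzM0REREREVVVWeJvCIjMzMzMzRERERERVVniasiIiMzMzMzNERERERFZ4mrIiIiMzMzMzMzREREVWeJqyIiIiIzMzMzMzM0RFVniasiIiIiIzMzMzMzMzRWZ4mrIiIiIiIjMzMzMzM0VneJqyIiIiIiIiIzMzMzNFZ3iaoSIiIiIiIiIiMzMzRWd4mqERIiIiIiIiIiIiNEVneJmRERIiIiIiIiIiIjRFZ3iZgREREiIiIiIiIiI0RWd4mHEREREiIiIiIiIiNEVneIdhERERESIiIiIiIjRFZ3iGYRERERERIiIiIiI0RWZ4dmERERERERERERESM0Vmd3VRERERERERESIiIiNFVnd1URERERERERIjMzMjRFVnZV"/>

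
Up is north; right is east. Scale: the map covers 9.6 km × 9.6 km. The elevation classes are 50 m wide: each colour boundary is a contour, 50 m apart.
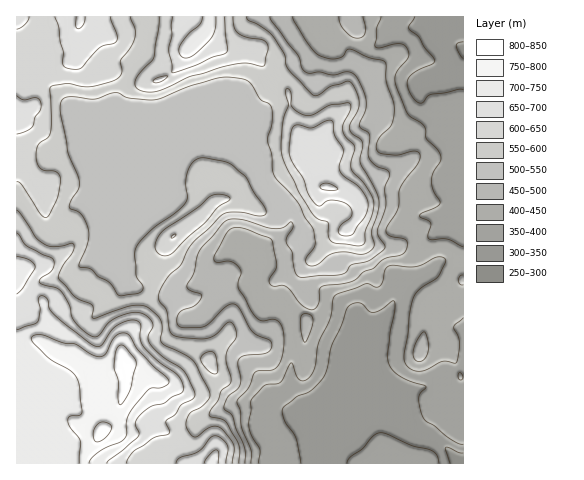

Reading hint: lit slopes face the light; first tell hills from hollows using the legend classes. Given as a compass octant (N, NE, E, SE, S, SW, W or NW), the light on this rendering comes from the S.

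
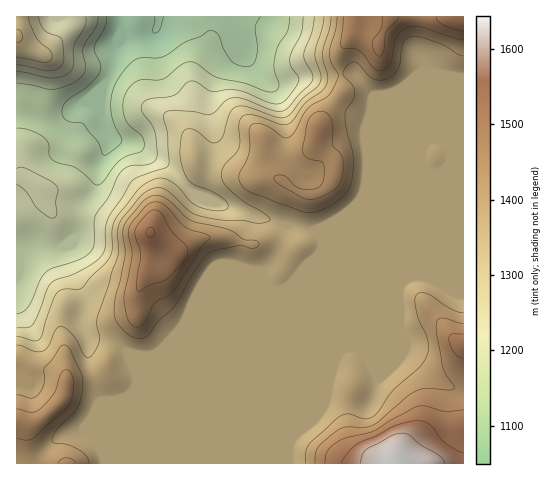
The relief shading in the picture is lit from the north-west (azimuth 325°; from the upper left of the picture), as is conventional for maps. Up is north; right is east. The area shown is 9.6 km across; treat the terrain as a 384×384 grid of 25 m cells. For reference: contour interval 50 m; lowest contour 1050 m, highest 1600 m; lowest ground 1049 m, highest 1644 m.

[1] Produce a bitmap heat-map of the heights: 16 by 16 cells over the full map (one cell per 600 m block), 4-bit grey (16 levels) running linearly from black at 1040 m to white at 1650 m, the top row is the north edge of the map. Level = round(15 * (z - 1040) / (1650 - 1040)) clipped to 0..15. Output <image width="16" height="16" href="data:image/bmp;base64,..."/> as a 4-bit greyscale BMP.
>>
<image width="16" height="16" href="data:image/bmp;base64,Qk32AAAAAAAAAHYAAAAoAAAAEAAAABAAAAABAAQAAAAAAIAAAAATCwAAEwsAABAAAAAAAAAAAAAAABEREQAiIiIAMzMzAERERABVVVUAZmZmAHd3dwCIiIgAmZmZAKqqqgC7u7sAzMzMAN3d3QDu7u4A////AKmIiIiInN7tqYiIiIiJrMyamIiIiIiJqpmIiIiIiIiaaHiYiIiIiJtHeamIiIiImTVou4iIiIiIM0e8qIiIiIg0R7uYiIiIiEQ1iGeJqYiIQyNWeJqqiIgyITV3maqIiCISRVZ2mYiIMyIzQzNpiIhlMRIiI2mqiHUxARESWbur"/>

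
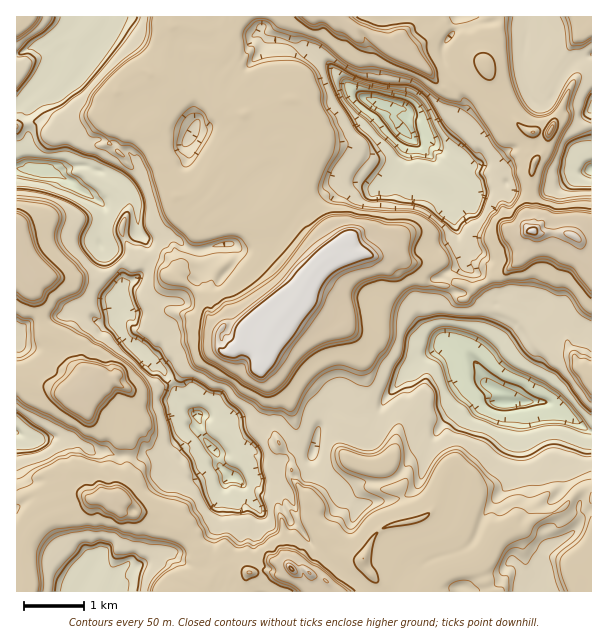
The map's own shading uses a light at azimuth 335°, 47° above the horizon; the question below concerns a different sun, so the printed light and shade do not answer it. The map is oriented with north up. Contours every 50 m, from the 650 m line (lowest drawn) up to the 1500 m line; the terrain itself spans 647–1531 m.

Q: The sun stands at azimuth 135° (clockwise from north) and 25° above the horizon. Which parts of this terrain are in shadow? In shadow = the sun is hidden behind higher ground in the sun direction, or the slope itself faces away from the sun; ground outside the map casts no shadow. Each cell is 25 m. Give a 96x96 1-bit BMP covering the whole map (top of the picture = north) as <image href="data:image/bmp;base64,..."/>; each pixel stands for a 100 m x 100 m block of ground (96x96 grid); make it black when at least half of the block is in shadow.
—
<image width="96" height="96" href="data:image/bmp;base64,Qk2+BAAAAAAAAD4AAAAoAAAAYAAAAGAAAAABAAEAAAAAAIAEAAATCwAAEwsAAAIAAAAAAAAA////AAAAAAAAAAoAAAAAAAAAAAAAAB8AAAAAAAAAAAAAAB+AAAAAAAAAAAAAAB/AACAAAAAAACAAAB/wAAwAAAAAAGAAAADwAGgAAAAAAGAAAQAQAHAAQAAAAHAAAQAABfwAAAAAAHgAAAAAT/AAAAAAADwAAAAA4fAAAAAAAA4AAAAAAfABgAAAAAYAAAAAADABwAAAAAMAAAAAAPAA4AAAAAEAAAAAf/MA+AAAAAAAAAAAPMMAfgAAACAAAABAAMIAEAAAQDAAOADAAMYAADAAYBAAP4AAFsaAABgAAAgAH4AAHMIAABgAAAZgAAAAAMAAABwAAAB4AAAAAMQAABwAAAB+AgAAAMAAAA4AAAC//gAAAcAAMA8APgH/0AAAAYAv/AfAH4P8AAAAAAAvPAOAB8A8AAAAAAAgDgAAAYAIAAAAAAAABgJ4CAMAAAABBAAAAAAA//4AAAABBgAAAAAD//AAAAABBAAAAAAEA4AAAAAAAAAAAAAA/AAAAAAAAAAAAAAA/wAAAAAAAAAAAwAAAAAGAAAAAAAAA+AAAAAHAAAAAAAAAfAAAAAHgAAAAAAAAHAAAAADgAIAAAAAAAAAAAABgwAAAgAAAAAAAAiA/wAEAgAAAAAAABjg8AAIAAAAAAAAABrgAAALQAAAAAAAABhgBAALsAAAAAAAAAAgAAAfmAAAAAAAAABgAAAf2AAAAAAAAABhgDgf2AAAAAAAAAAAABgXfAAAAAAAAAAAABgf3gAAAAAAAAAAABAf/4AAAAAAAAAAABAc/8AAAAAAAAAAABAAf+AAAABgAAAAADgAH/AAAAAAAAAAADgAL/wAAAAAAAAAAB0AN/wAAAA8AAAAAAEAG/4AAAAYAAAAA4OAAP8AAAAEYAAAB8GAAH+AAAAOYAAAAcCABD/AAAAGYAAAAMLAAB/gAAAAQAAAAA4AAA/4AAAEAAAAAAQAAAf8AAAEgAAAAIAAAAP/gABujBAAAMwAAAHvB4D//gAAAcwAAAD//wB/+ACAAOyAAAB//+A/8H8AAA0AAAAf//A///75gA0AAAAP/8Af/v/+AAkAAAAAPwAf8P/4AAsAAAAAAAAe8H/8AAIAAAAAAAAEMBzwAAIAAAAAAAAAMAEAAAQAAAAAAAAOMAAAAAQMAAAAAAAMJAAAAAAGAAAAAHwAAgAAAAAGAAAAAP4AAAAAAAAHAAAAAHYAAAAAAAAHAAAAAPIAAAAQAAADgAAAACAAAIAYAAABAAAAACQAAYAMAAAAAAAAAGwAAcA0EAAAAAAAAGgAA8APOAAAAAAAAGAAB8AHuAAAAAAAAAAAB+AD+AAAAAAAAAAAAPAB/AAAAAAAAAAAAHAA/gAAAAAAAAAAAHAAfwAAAAAAAAAAADgAf4AAAAAAAAAAAAAAf8AAAQAAAAAAAAAAP+AAAf4AAAAAAADAH/gAAPgAAAAAAAAAD/wAAAAAAAAAAAAAB/wAAAAAAAAAAAAAA+4AAAAAAACAABgAAP4AAAAADwAAABgAAH4AAAAAP4AAABAAAD4AAAAAAgAAAAA="/>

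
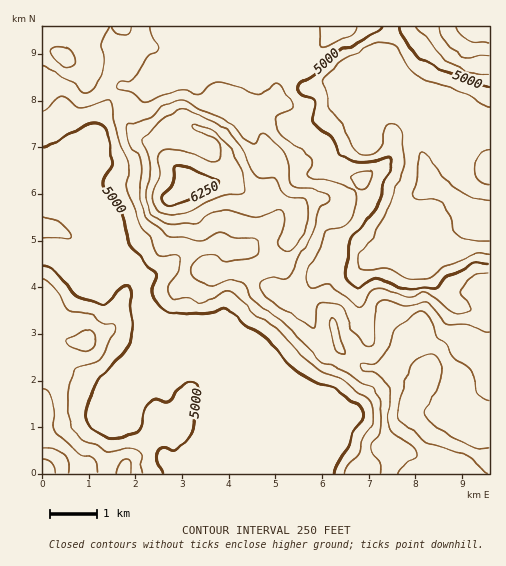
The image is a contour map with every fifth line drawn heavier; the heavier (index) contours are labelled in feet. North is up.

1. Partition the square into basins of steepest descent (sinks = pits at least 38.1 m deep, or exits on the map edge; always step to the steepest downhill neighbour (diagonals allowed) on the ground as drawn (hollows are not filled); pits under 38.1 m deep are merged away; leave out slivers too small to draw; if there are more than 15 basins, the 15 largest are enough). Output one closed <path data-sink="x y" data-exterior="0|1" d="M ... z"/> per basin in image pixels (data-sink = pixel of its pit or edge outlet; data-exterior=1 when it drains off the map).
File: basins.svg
<path data-sink="489 220" data-exterior="1" d="M489 26l-447 1 0 21 9 1 21 14 13 5 3 3 1 7 6 6 16 10 11 10 5 17 6 9 11 9 12 5 11 16 24 25 22-1 14-4 15 11 1 8-7 17-1 19-5 10-19 20-3 8 8 3 13-4 19 0 6 22 15 13 27 18 21 22 7 3 6 2 9-4 8 9 16 10 9 2 19 0 13 7 13 4 6-2-12 25 0 11 3 6 16 14 40 18 18 6 0 16 2-1z"/><path data-sink="43 228" data-exterior="1" d="M47 48l-5 1 0 283 24 8-6 5-8 20-9 17-1 27 4 13 0 26-3 26 445-1 0-15-18-6-40-18-16-14-3-6 0-11 12-25-6 2-13-4-13-7-24-1-15-7-13-13-11 4-11-5-21-22-27-18-15-13-6-22-19 0-13 4-7-2-1-1 1-5 21-23 5-10 1-19 7-17-1-8-15-11-14 4-22 1-24-25-11-16-12-5-11-9-6-9-5-17-6-7-21-13-6-6-1-7-3-3-13-5-14-10z"/>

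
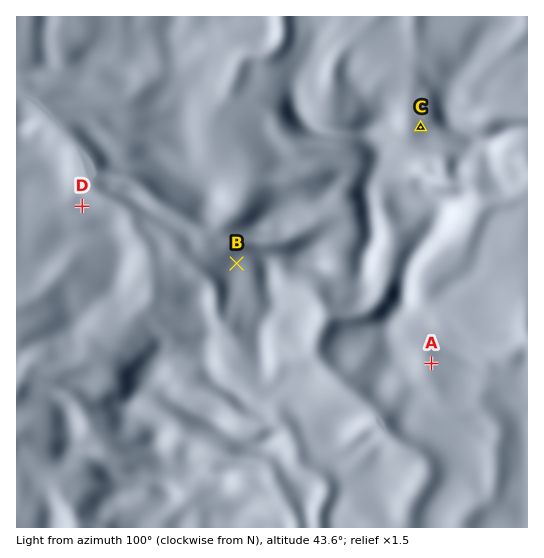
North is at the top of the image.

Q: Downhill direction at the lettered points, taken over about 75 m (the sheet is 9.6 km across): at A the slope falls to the S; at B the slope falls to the NW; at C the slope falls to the N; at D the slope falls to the N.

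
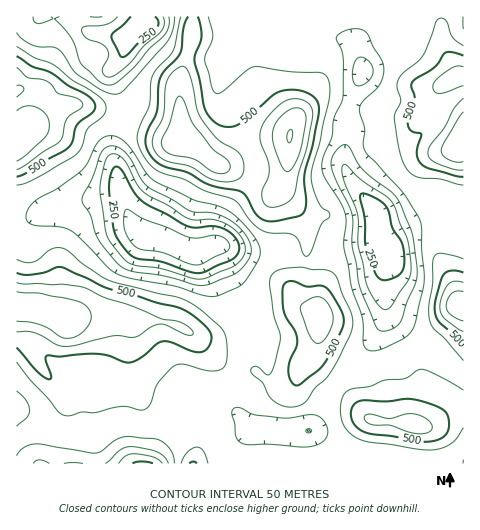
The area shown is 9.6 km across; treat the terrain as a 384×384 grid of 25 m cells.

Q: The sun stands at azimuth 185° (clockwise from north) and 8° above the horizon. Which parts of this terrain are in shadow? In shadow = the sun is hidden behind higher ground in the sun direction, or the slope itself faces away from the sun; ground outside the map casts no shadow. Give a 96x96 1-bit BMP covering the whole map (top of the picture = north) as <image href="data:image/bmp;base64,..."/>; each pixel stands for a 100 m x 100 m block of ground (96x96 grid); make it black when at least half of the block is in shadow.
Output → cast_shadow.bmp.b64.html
<image width="96" height="96" href="data:image/bmp;base64,Qk2+BAAAAAAAAD4AAAAoAAAAYAAAAGAAAAABAAEAAAAAAIAEAAATCwAAEwsAAAIAAAAAAAAA////AAAAAAAAAAAADgAAAAAAAAAAAAAADgAAAAAAAAAAAAAADgAAAAAAAAAAAAAABgAAAAAAAAAAAAAABgAAD4AAAAAAAAAAAAAAD4AAAAAAAAAAAAAAB4AAAAAAAAAAAAAAAAAAAAAAAAAAAAAAAAAAAAAAAAAAAAAAAAAAAAAAAAAAAAAAAAAAD4AAAAAAAAAAAAAf/4AAAAAAAAAAAAB//4AAAAAAAAAAAAB//4AAAAAAAAAAAAD/HwAAAAAAAAAAAAD+HgAAAAAAAAAAAAD+CAAAAAAAAAAAAAB8AAAAAAAAAAAAAAA4AAAAAAAAAAAAAAAQAAAAAAAAAAAAAAAAAAAAAAAAAAAAAAAAAAAAAAAAAAAAAAAAAAAAAAAAAAAAAAAAAAAAAAAAAAAAAAAAAAAAAAAAAAAAAAAAAAAAAAAAAAAAAAABAAAAAAAAAAAAAAABwAAAAAAAAEAAAAABwAAAAAAAA+AAAAABwAAAAAAAD+AAAAAAgAAAAAAAP+AAAAAAAAAAAAAD/+AAAAAAAAAAAAAf/8AAAA4AAAAA/AP//8AAAP4QAAD//D///8AAA/4wAAD//////8AAB/wwAAf//////+AAB/gwAA////////wAH/gQAA////////4AP/AAAA////////8Af/AAAA////////+A//AAAA/////////AefAAAA/////////AcOAAAA/////////AAGAAAAf////////AAABAAAd///////+AAAAAAAd///////8AAAAAAAd///////4AAAAAAAN/n/////AAAAAAAAN/B////wAAAAAAAAEMAf//8AAAAAAAAAAAAH//wAAAAAAAAAAAAD//AAAAAAAAAAAAAB/8AAAAAAOAAAAAAB/wAAAAAAfAAAAAAA/AAAAAAA/AAAAAAA+AAAAAAA+AAAAAAAYAAAAAAA+AAAAAAAAAAAAAAB8AAAAAAAAAAAAAAB8AAAAAAAAAAAAAAB8AAAAAAAAAAAAAAA4AAAAAAAAAAAAAAAwAAAAAAAAAAAAAAAAAAAAAAAAAAAwAAAAAAAAAAAAAAB4AAAAAAAAAAAAAAD4AAAAAAAAAAAAAAH4AAAAAAAAAAAAAAH4AAAAAAGAAAAAAAPwAAAAAAHAAAAAAAfwAAAAAAHgAAAAAAfwAAAAAADgAAAAAAfgAAAAAAAAAAAAAAfgB4AAAAAD8AAAAAfAD/AAAAAH+AAAAAfAB/wAAAAH+AOAAAOAB/wAAAAH8H/gAAMAB/4AAAAH4P/wAAAAB/4AAAAAgf/wAAAAA/wBwAAAA//4AAAAA/wBwAAAH//+AAAAA/wAwAAAf///BwAAAfwAwD/h////j4AAAfwAAD/7////z8AAAPgAAB//////z8AAAPgAAAA/////78AAAHgAAAAf//+//8AAADgAAAAf/////4AAABAAAAAf/////4AAAAAAAAAf///P/wAAAAAAAAAf//+D/wAAAAAAAAAP//4B/wAAAAAAAAAN//wA/wAAAAAAAAAF/gAAfhAAAAAAAAAE="/>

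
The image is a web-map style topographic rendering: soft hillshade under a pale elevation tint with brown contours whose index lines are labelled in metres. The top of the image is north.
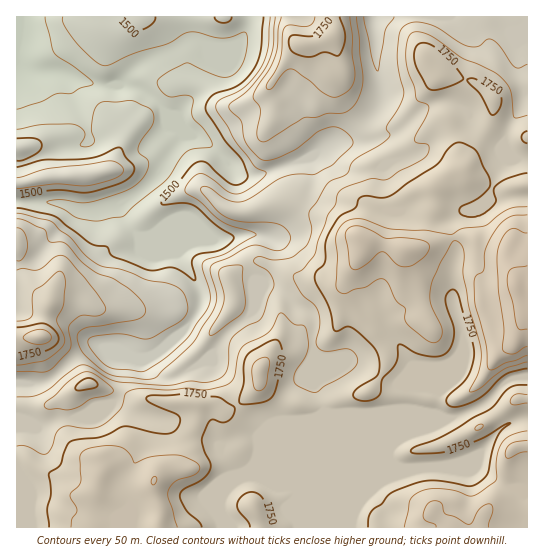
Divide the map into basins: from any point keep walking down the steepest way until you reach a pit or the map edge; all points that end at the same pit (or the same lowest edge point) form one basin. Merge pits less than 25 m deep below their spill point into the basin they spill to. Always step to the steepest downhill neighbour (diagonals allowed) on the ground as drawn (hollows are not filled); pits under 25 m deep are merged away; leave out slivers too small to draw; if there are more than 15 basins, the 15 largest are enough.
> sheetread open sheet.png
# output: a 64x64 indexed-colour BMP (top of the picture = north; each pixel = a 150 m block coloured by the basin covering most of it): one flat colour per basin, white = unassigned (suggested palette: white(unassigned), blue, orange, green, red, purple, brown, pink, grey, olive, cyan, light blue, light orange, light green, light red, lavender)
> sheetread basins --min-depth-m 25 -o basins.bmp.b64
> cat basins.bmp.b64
<image width="64" height="64" href="data:image/bmp;base64,Qk12CAAAAAAAAHYAAAAoAAAAQAAAAEAAAAABAAQAAAAAAAAIAAATCwAAEwsAABAAAAAAAAAA////ALR3HwAOf/8ALKAsACgn1gC9Z5QAS1aMAMJ34wB/f38AIr28AM++FwDox64AeLv/AIrfmACWmP8A1bDFABERERERERERERERERERERERERERERERERERERERERERERERERERERERERERERERERERERERERERERERERERERERERERERERERERERERERERERERERERERERERERERERERERERERERERERERERERERERERERERERERERERERERERERERERERERERERERERERERERERERERERERERERERERERERERERERERERERERERERERERERERERERERERERERERERERERERERERERERERERERERERERERERERERERERERERERERERERERERERERERERERERERERERERERERERERERERERERERERERERERERERERERERERERERERERERERERERERERERERERERERERERERERERERERERERERERERERERERERERERERERERERERERERERERERERERERERERERERERERERERERERERERERERERERERERERERERERERERERERERERERERERERERERERERERERERERERERERERERERERERERERERERERERERERERERERERERERERERERERERERERERERERERERERERERERERERERERERERERERERERERERERERERERERERERERERERERERERERERERERERERERERERERERERERERERERERERERERERERERERERERERERERERERERERERERERERERERERERERERERERERERERERERERERERERERERERERERERERERERERERERERERERERERERERERERERERERERERERERERERERERERERERERERERERERERERERERERERERERERERERERERERERERERERERERERERERERERERERERERERERERERERERERERERERERERERERERERERERERERERERERERERERERERERERERERERERERERERERERERERERERERERERERERERERERERERERERERERERERERERERERERERERERERERERERERERERERERERERERERERERERERERERERERERERERERERERERERERERERERERERERERERERERERERERERERERERERERERERERERERERERERERERERERERERERERERERERERERERERERERERERERERERERERERERERERERERERERERERERERERERERERERERERERERERERERERERERERERERERERERERERERERERERERERERERERERERERERERERERERERERERERERERERERERERERERERERERERERERERERERERERERERERERERERERERERERERERERERERERERERERERERERERERERERERERERERERERERERERERERERERERERERERERERERERERERERERERERERERERERERERERERERERERERERERERERERERERERERERERERERERERERERERERERERERERERERERERERERERERERERERERERERERERERERERERERERERERERERERERERERERERERERERERERERERERERERERERERERERERERERERERERERERERERERERERERERERERERERERERERERERERERERERERERERERERERERERERERERERERERERERERERERERERERERERERERERERERERERERERERERERERERERERERERERERERERERERERERERERERERERERERERERERERERERERERERERERERERERERERERERERERERERERERERERERERERERERERERERERERERERERERERERERERERERERERERERERERERERERERERERERERERERERERERERERERERERERERERERERERERERERERERERERERERERERERERERERERERERERERERERERERERERERERERERERERERERERERERERERERERERERERERERERERERERERERERERERERERERERERERERERERERERERERERERERERERERERERERERERERERERERERERERERERERERERERERERERERERERERERERERERERESIiIRERERERERERERERERERERERERERERERERERERESIiIiERERERERERERERERERERERERERERERERERERESIiIiIRERERERERERERERERERERERERERERERERERERIiIiIiERERERERERERERERERERERERERERERERERERIiIiIiIhEREREREREREREREREREREREREREREREREREiIiIiIiIRERERERERERERERERERERERERERERERERESIiIiIiIhERERERERERERERERERERERERERERERERERIiIiIiIiEREREREREREREREREREREREREREREREREREiIiIiIiERERERERERERERERERERERERERERERERERESIiIiIiIRERERERERERERERERERERERERERERERERERIiIiIiIREREREREREREREREREREREREREREREREREREiIiIiIhERERERERERERERERERERERERERERERERERESIiIiIiERERERERERERERERERERERERERERERERERERIiIiIiIRERERERER"/>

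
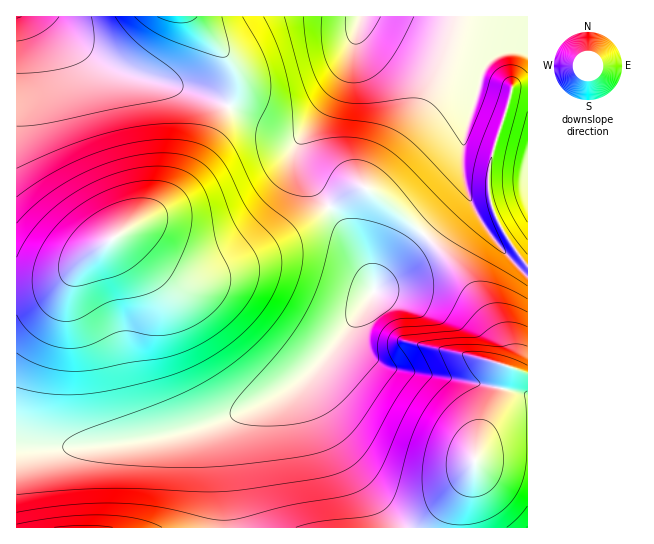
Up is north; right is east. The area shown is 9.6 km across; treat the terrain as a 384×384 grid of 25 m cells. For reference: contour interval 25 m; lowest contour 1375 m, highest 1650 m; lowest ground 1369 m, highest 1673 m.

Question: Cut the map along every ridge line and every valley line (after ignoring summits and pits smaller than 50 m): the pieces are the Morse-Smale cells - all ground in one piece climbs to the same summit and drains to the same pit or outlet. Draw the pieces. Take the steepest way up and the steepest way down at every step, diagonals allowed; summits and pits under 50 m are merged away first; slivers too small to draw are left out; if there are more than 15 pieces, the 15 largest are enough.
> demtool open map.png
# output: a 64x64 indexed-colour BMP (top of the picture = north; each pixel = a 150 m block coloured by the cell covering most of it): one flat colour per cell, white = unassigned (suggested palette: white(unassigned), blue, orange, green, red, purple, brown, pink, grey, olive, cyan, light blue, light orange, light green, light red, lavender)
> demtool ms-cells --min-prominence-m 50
<image width="64" height="64" href="data:image/bmp;base64,Qk12CAAAAAAAAHYAAAAoAAAAQAAAAEAAAAABAAQAAAAAAAAIAAATCwAAEwsAABAAAAAAAAAA////ALR3HwAOf/8ALKAsACgn1gC9Z5QAS1aMAMJ34wB/f38AIr28AM++FwDox64AeLv/AIrfmACWmP8A1bDFAEREREREREREREREREQiIiIiIiIiIiIiIiIiIiIiIiIiRERERERERERERERERCIiIiIiIiIiIiIiIiIiIiIiIiJEREREREREREREREREIiIiIiIiIiIiIiIiIiIiIiIiIkREREREREREREREREQiIiIiIiIiIiIiIiIiIiIiIiIiRERERERERERERERERCIiIiIiIiIiIiIiIiIiIiIiIiJEREREREREREREREREIiIiIiIiIiIiIiIiIiIiIiIiIkREREREREREREREREQiIiIiIiIiIiIiIiIiIiIiIiIiRERERERERERERERERCIiIiIiIiIiIiIiIiIiIiIiIiJEREREREREREREREREIiIiIiIiIiIiIiIiIiIiIiIiIkREREREREREREREREIiIiIiIiIiIiIiIiIiIiIiIiIiEREREREUREREREREQiIiIiIiIiIiIiIiIiIiIiIiIiIRERERERERERFEREREIiIiIiIiIiIiIiIiIiIiIiIiIhERERERERERERERREQiIiIiIiIiIiIiIiIiIiIiIiIiEREREREREREREREREUIiIiIiIiIiIiIiIiIiIiIiIiIRERERERERERERERERESIiIiIiIiIiIiIiIiIiIiIiIhERERERERERERERERERESIiIiIiIiIiIiIiIiIiIiIiERERERERERERERERERERESIiIiIiIiIiIiIiIiIiIiIRERERERERERERERERERERESIiIiIiIiIiIiIiIiIiIhERERERERERERERERERERERESIiIiIiIiIiIiIiIiIiEREREREREREREREREREREREREiIiIiIiIiIiIiIiIiIRERERERERERERERERERERERERIiIiIiIiIiIiIiIiIhERERERERERERERERERERERERESIiIiIiIiIiIiIiIiEREREREREREREREREREREREREREiIiIiIiIiIiIiIiIRERERERERERERERERERERERERESIiIiIiIiIiIiIiIhEREREREREREREREREREREREREREiIiIiIiIiIiIiIiERERERERERERERERERERERERERERIiIiIiIiIiIiIiIRERERERERERERERERERERERERERESIiIiIiIiIiIiIhERERERERERERERERERERERERERERIiIiIiIiIiIiIiERERERERERERERERERERERERERERESIiIiIiIiIiIiIREREREREREREREREREREREREREREREiIiIiIiIiIiIjMxERERERERERERERERERERERERERESIiIiIiIiIiIiMzMzEREREREREREREREREREREREREREiIiIiIiIiIiIzMzMxERERERERERERERERERERERERERIiIiIiIiIiITMzMzMRERERERERERERERERERERERERESIiIiIiIiIRMzMzMzMREREREREREREREREREREREREREiIiIiIiIREzMzMzMzERERERERERERERERERERERERERIiIiIiIRETMzMzMzMzERERERERERERERERERERERERESIiIiIRERMzMzMzMzMxEREREREREREREREREREREREREiIiIhEREzMzMzMzMzMxERERERERERERERERERERERERIiIhERETMzMzMzMzMzMRERERERERERERERERERERERESIhERERMzMzMzMzMzMzMREREREREREREREREREREREREiEREREzMzMzMzMzMzMzERERERERERERERERERERERERIRERETMzMzMzMzMzMzMxERERERERERERERERERERERERERERMzMzMzMzMzMzMzEREREREREREREREREREREREREREREzMzMzMzMzMzMzMxERERERERERERERERERERERERERETMzMzMzMzMzMzMzMRERERERERERERERERERERERERERMzMzMzMzMzMzMzMxEREREREREREREREREREREREREREzMzMzMzMzMzMzMzMRERERERERERERERERERERERERETMzMzMzMzMzMzMzMxERERERERERERERERERERERERERMzMzMzMzMzMzMzMzMREREREREREREREREREREREREREzMzMzMzMzMzMzMzMxERERERERERERERERERERERERETMzMzMzMzMzMzMzMzMRERERERERERERERERERERERERMzMzMzMzMzMzMzMzMxEREREREREREREREREREREREREzMzMzMzMzMzMzMzMzMRERERERERERERERERERERERETMzMzMzMzMzMzMzMzMxERERERERERERERERERERERERMzMzMzMzMzMzMzMzMzEREREREREREREREREREREREREzMzMzMzMzMzMzMzMzMRERERERERERERERERERERERETMzMzMzMzMzMzMzMzMxERERERERERERERERERERERERMzMzMzMzMzMzMzMzMzEREREREREREREREREREREREREzMzMzMzMzMzMzMzMzERERERERERERERERERERERERETMzMzMzMzMzMzMzMzERERERERERERERERERERERERERMzMzMzMzMzMzMzMzEREREREREREREREREREREREREREzMzMzMzMzMzMzMzERERERERERERERERERERERERERETMzMzMzMzMzMzMzERERERERERERERERERERERERERER"/>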